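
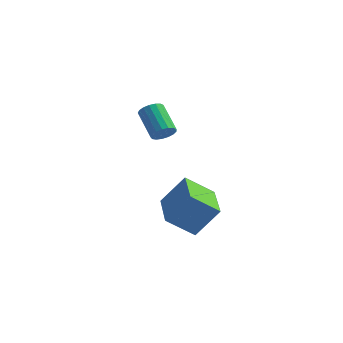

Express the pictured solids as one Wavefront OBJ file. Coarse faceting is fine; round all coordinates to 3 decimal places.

v 1.7 -2.223 -2.342
v 0.801 -2.768 -1.544
v 2.456 -1.79 -1.194
v 1.556 -2.335 -0.397
v 2.604 -3.745 -2.363
v 1.704 -4.29 -1.566
v 3.359 -3.312 -1.216
v 2.46 -3.857 -0.418
v -0.675 0.618 0.056
v -0.411 0.462 0.476
v -1.281 1.166 1.284
v -1.545 1.322 0.864
v -0.299 0.675 0.411
v -1.169 1.379 1.219
v -0.274 0.875 0.265
v -1.144 1.578 1.073
v -0.34 1.016 0.07
v -1.21 1.719 0.879
v -0.483 1.066 -0.127
v -1.353 1.769 0.681
v -0.67 1.013 -0.283
v -1.54 1.716 0.526
v -0.859 0.87 -0.361
v -1.728 1.573 0.448
v -1.005 0.669 -0.343
v -1.874 1.373 0.465
v -1.075 0.457 -0.234
v -1.945 1.16 0.574
v -1.054 0.281 -0.059
v -1.924 0.985 0.749
v -0.946 0.183 0.143
v -1.816 0.887 0.951
v -0.776 0.185 0.324
v -1.646 0.888 1.133
v -0.583 0.285 0.445
v -1.453 0.989 1.253
f 2 4 1
f 5 2 1
f 1 4 3
f 3 5 1
f 2 8 4
f 6 2 5
f 6 8 2
f 4 8 3
f 7 5 3
f 3 8 7
f 7 6 5
f 8 6 7
f 10 9 13
f 10 13 11
f 11 13 14
f 11 14 12
f 13 9 15
f 13 15 14
f 14 15 16
f 14 16 12
f 15 9 17
f 15 17 16
f 16 17 18
f 16 18 12
f 17 9 19
f 17 19 18
f 18 19 20
f 18 20 12
f 19 9 21
f 19 21 20
f 20 21 22
f 20 22 12
f 21 9 23
f 21 23 22
f 22 23 24
f 22 24 12
f 23 9 25
f 23 25 24
f 24 25 26
f 24 26 12
f 25 9 27
f 25 27 26
f 26 27 28
f 26 28 12
f 27 9 29
f 27 29 28
f 28 29 30
f 28 30 12
f 29 9 31
f 29 31 30
f 30 31 32
f 30 32 12
f 31 9 33
f 31 33 32
f 32 33 34
f 32 34 12
f 33 9 35
f 33 35 34
f 34 35 36
f 34 36 12
f 35 9 10
f 35 10 36
f 36 10 11
f 36 11 12



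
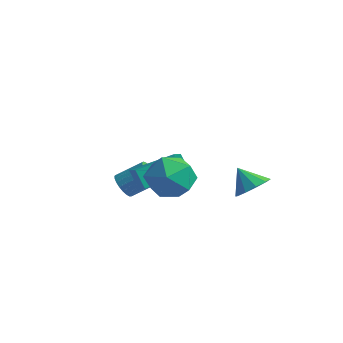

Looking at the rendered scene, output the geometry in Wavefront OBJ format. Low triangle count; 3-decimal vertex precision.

v -0.66 -1.675 -3.061
v -0.168 -2.052 -3.221
v 0.671 -1.283 -2.459
v 0.18 -0.905 -2.299
v -0.162 -1.868 -3.414
v 0.677 -1.099 -2.652
v -0.242 -1.651 -3.545
v 0.598 -0.882 -2.783
v -0.394 -1.438 -3.593
v 0.446 -0.669 -2.831
v -0.592 -1.266 -3.549
v 0.248 -0.496 -2.787
v -0.802 -1.164 -3.42
v 0.038 -0.395 -2.658
v -0.987 -1.151 -3.229
v -0.147 -0.382 -2.468
v -1.115 -1.228 -3.01
v -0.276 -0.459 -2.248
v -1.165 -1.383 -2.799
v -0.326 -0.613 -2.037
v -1.128 -1.588 -2.633
v -0.288 -0.818 -1.871
v -1.009 -1.808 -2.542
v -0.17 -1.038 -1.78
v -0.83 -2.005 -2.54
v 0.009 -1.235 -1.778
v -0.622 -2.145 -2.628
v 0.217 -1.375 -1.866
v -0.42 -2.203 -2.791
v 0.419 -1.434 -2.029
v -0.26 -2.171 -3.001
v 0.58 -1.401 -2.239
v 3.607 1.517 -3.057
v 4.137 1.033 -2.583
v 2.793 1.503 -2.163
v 4.243 1.543 -2.478
v 4.106 2.044 -2.594
v 3.779 2.343 -2.887
v 3.386 2.327 -3.245
v 3.078 2.002 -3.531
v 2.972 1.492 -3.636
v 3.109 0.991 -3.52
v 3.436 0.692 -3.227
v 3.829 0.708 -2.869
v 2.261 -3.315 0.067
v 3.102 -2.581 0.409
v 3.558 -4.419 -0.749
v 4.399 -3.685 -0.407
v 3.825 -4.325 0.383
v 3.024 -3.643 0.887
v 3.636 -3.357 -1.227
v 2.835 -2.675 -0.723
v 3.951 -2.607 -0.39
v 4.068 -3.205 0.605
v 2.592 -3.795 -0.945
v 2.709 -4.393 0.05
v 0.319 -2.423 -1.412
v 0.987 -2.829 -0.965
v 1.155 -0.597 -1.002
v 1.823 -1.002 -0.555
v 0.857 -2.478 -2.265
v 1.525 -2.883 -1.818
v 1.693 -0.651 -1.855
v 2.361 -1.057 -1.408
f 2 1 5
f 2 5 3
f 3 5 6
f 3 6 4
f 5 1 7
f 5 7 6
f 6 7 8
f 6 8 4
f 7 1 9
f 7 9 8
f 8 9 10
f 8 10 4
f 9 1 11
f 9 11 10
f 10 11 12
f 10 12 4
f 11 1 13
f 11 13 12
f 12 13 14
f 12 14 4
f 13 1 15
f 13 15 14
f 14 15 16
f 14 16 4
f 15 1 17
f 15 17 16
f 16 17 18
f 16 18 4
f 17 1 19
f 17 19 18
f 18 19 20
f 18 20 4
f 19 1 21
f 19 21 20
f 20 21 22
f 20 22 4
f 21 1 23
f 21 23 22
f 22 23 24
f 22 24 4
f 23 1 25
f 23 25 24
f 24 25 26
f 24 26 4
f 25 1 27
f 25 27 26
f 26 27 28
f 26 28 4
f 27 1 29
f 27 29 28
f 28 29 30
f 28 30 4
f 29 1 31
f 29 31 30
f 30 31 32
f 30 32 4
f 31 1 2
f 31 2 32
f 32 2 3
f 32 3 4
f 34 33 36
f 34 36 35
f 36 33 37
f 36 37 35
f 37 33 38
f 37 38 35
f 38 33 39
f 38 39 35
f 39 33 40
f 39 40 35
f 40 33 41
f 40 41 35
f 41 33 42
f 41 42 35
f 42 33 43
f 42 43 35
f 43 33 44
f 43 44 35
f 44 33 34
f 44 34 35
f 45 56 50
f 45 50 46
f 45 46 52
f 45 52 55
f 45 55 56
f 46 50 54
f 50 56 49
f 56 55 47
f 55 52 51
f 52 46 53
f 48 54 49
f 48 49 47
f 48 47 51
f 48 51 53
f 48 53 54
f 49 54 50
f 47 49 56
f 51 47 55
f 53 51 52
f 54 53 46
f 58 60 57
f 61 58 57
f 57 60 59
f 59 61 57
f 58 64 60
f 62 58 61
f 62 64 58
f 60 64 59
f 63 61 59
f 59 64 63
f 63 62 61
f 64 62 63



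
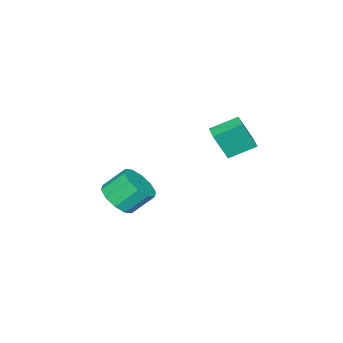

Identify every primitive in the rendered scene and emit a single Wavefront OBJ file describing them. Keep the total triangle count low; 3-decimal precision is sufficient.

v -4.067 0.95 2.577
v -3.575 0.463 4.052
v -5.023 1.888 3.206
v -4.531 1.401 4.681
v -3.429 1.599 2.579
v -2.937 1.112 4.054
v -4.385 2.537 3.208
v -3.893 2.05 4.683
v -2.963 -4.308 -2.099
v -2.402 -4.81 -1.338
v -3.116 -3.973 -0.26
v -3.677 -3.472 -1.021
v -2.06 -4.276 -1.526
v -2.774 -3.44 -0.448
v -2.063 -3.755 -1.932
v -2.776 -2.918 -0.855
v -2.409 -3.445 -2.403
v -3.123 -2.608 -1.325
v -2.967 -3.465 -2.757
v -3.681 -2.628 -1.679
v -3.524 -3.807 -2.86
v -4.238 -2.97 -1.782
v -3.866 -4.34 -2.672
v -4.58 -3.504 -1.594
v -3.864 -4.862 -2.265
v -4.577 -4.025 -1.188
v -3.517 -5.172 -1.795
v -4.231 -4.335 -0.717
v -2.959 -5.152 -1.441
v -3.673 -4.315 -0.363
f 2 4 1
f 5 2 1
f 1 4 3
f 3 5 1
f 2 8 4
f 6 2 5
f 6 8 2
f 4 8 3
f 7 5 3
f 3 8 7
f 7 6 5
f 8 6 7
f 10 9 13
f 10 13 11
f 11 13 14
f 11 14 12
f 13 9 15
f 13 15 14
f 14 15 16
f 14 16 12
f 15 9 17
f 15 17 16
f 16 17 18
f 16 18 12
f 17 9 19
f 17 19 18
f 18 19 20
f 18 20 12
f 19 9 21
f 19 21 20
f 20 21 22
f 20 22 12
f 21 9 23
f 21 23 22
f 22 23 24
f 22 24 12
f 23 9 25
f 23 25 24
f 24 25 26
f 24 26 12
f 25 9 27
f 25 27 26
f 26 27 28
f 26 28 12
f 27 9 29
f 27 29 28
f 28 29 30
f 28 30 12
f 29 9 10
f 29 10 30
f 30 10 11
f 30 11 12



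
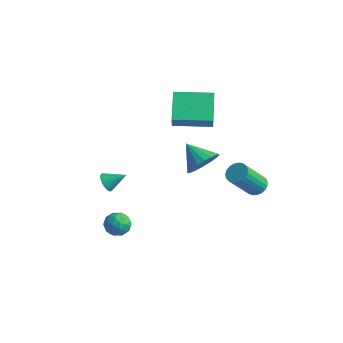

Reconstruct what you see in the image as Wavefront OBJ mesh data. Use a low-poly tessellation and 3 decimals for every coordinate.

v -3.848 -2.088 -2.264
v -3.412 -2.203 -2.69
v -3.052 -1.392 -1.636
v -3.524 -1.99 -2.783
v -3.692 -1.794 -2.787
v -3.887 -1.65 -2.701
v -4.075 -1.58 -2.539
v -4.224 -1.599 -2.329
v -4.308 -1.702 -2.108
v -4.312 -1.872 -1.914
v -4.237 -2.079 -1.781
v -4.094 -2.288 -1.731
v -3.908 -2.462 -1.773
v -3.712 -2.571 -1.9
v -3.54 -2.597 -2.091
v -3.421 -2.535 -2.311
v -3.376 -2.395 -2.523
v -2.112 -3.195 -3.206
v -1.421 -3.189 -2.849
v -1.719 -4.131 -3.951
v -1.028 -4.125 -3.594
v -1.66 -4.37 -3.213
v -1.903 -3.792 -2.752
v -1.237 -3.528 -4.048
v -1.48 -2.95 -3.587
v -0.88 -3.395 -3.369
v -1.141 -3.915 -2.854
v -1.999 -3.405 -3.946
v -2.26 -3.925 -3.431
v -1.801 -3.11 -2.962
v -1.339 -4.21 -3.838
v -1.711 -4.354 -3.614
v -1.304 -4.351 -3.404
v -2.084 -3.465 -2.905
v -1.678 -3.461 -2.695
v -1.818 -4.155 -2.909
v -1.462 -3.859 -4.105
v -1.056 -3.855 -3.895
v -1.836 -2.969 -3.396
v -1.429 -2.966 -3.186
v -1.322 -3.165 -3.891
v -1.077 -3.227 -3.058
v -0.846 -3.777 -3.496
v -0.969 -3.426 -3.763
v -1.111 -3.087 -3.492
v -1.23 -3.533 -2.755
v -0.999 -4.083 -3.193
v -1.371 -4.228 -2.969
v -1.513 -3.888 -2.698
v -0.912 -3.654 -3.061
v -2.141 -3.237 -3.607
v -1.91 -3.787 -4.045
v -1.627 -3.432 -4.102
v -1.769 -3.092 -3.831
v -2.294 -3.543 -3.304
v -2.063 -4.093 -3.742
v -2.029 -4.233 -3.308
v -2.171 -3.894 -3.037
v -2.228 -3.666 -3.739
v 2.201 -1.239 2.117
v 2.713 -0.817 2.852
v 0.919 -1.121 2.943
v 2.588 -0.472 2.609
v 2.387 -0.278 2.269
v 2.149 -0.275 1.898
v 1.921 -0.462 1.571
v 1.749 -0.804 1.352
v 1.666 -1.231 1.284
v 1.69 -1.66 1.382
v 1.814 -2.006 1.625
v 2.016 -2.199 1.966
v 2.254 -2.203 2.337
v 2.482 -2.015 2.664
v 2.654 -1.674 2.883
v 2.737 -1.246 2.95
v -2.559 1.659 0.869
v -2.269 1.324 1.698
v -3.674 3.015 1.806
v -3.384 2.681 2.635
v -0.876 3.059 0.845
v -0.586 2.725 1.674
v -1.991 4.416 1.782
v -1.701 4.081 2.611
v 1.98 3.337 -2.626
v 2.651 3.252 -2.555
v 2.311 1.977 -0.883
v 1.64 2.063 -0.954
v 2.603 3.478 -2.392
v 2.263 2.203 -0.72
v 2.447 3.68 -2.27
v 2.107 2.405 -0.598
v 2.211 3.823 -2.209
v 1.87 2.548 -0.537
v 1.935 3.881 -2.221
v 1.594 2.607 -0.549
v 1.666 3.846 -2.302
v 1.326 2.571 -0.63
v 1.452 3.723 -2.44
v 1.112 2.448 -0.768
v 1.329 3.533 -2.609
v 0.989 2.258 -0.937
v 1.319 3.309 -2.782
v 0.979 2.035 -1.11
v 1.423 3.09 -2.928
v 1.083 1.816 -1.256
v 1.624 2.914 -3.021
v 1.283 1.64 -1.349
v 1.886 2.811 -3.046
v 1.545 1.537 -1.374
v 2.164 2.799 -2.999
v 1.824 1.524 -1.327
v 2.411 2.88 -2.887
v 2.07 1.605 -1.215
v 2.583 3.04 -2.73
v 2.243 1.766 -1.058
f 2 1 4
f 2 4 3
f 4 1 5
f 4 5 3
f 5 1 6
f 5 6 3
f 6 1 7
f 6 7 3
f 7 1 8
f 7 8 3
f 8 1 9
f 8 9 3
f 9 1 10
f 9 10 3
f 10 1 11
f 10 11 3
f 11 1 12
f 11 12 3
f 12 1 13
f 12 13 3
f 13 1 14
f 13 14 3
f 14 1 15
f 14 15 3
f 15 1 16
f 15 16 3
f 16 1 17
f 16 17 3
f 17 1 2
f 17 2 3
f 18 55 34
f 55 29 58
f 34 58 23
f 55 58 34
f 18 34 30
f 34 23 35
f 30 35 19
f 34 35 30
f 18 30 39
f 30 19 40
f 39 40 25
f 30 40 39
f 18 39 51
f 39 25 54
f 51 54 28
f 39 54 51
f 18 51 55
f 51 28 59
f 55 59 29
f 51 59 55
f 19 35 46
f 35 23 49
f 46 49 27
f 35 49 46
f 23 58 36
f 58 29 57
f 36 57 22
f 58 57 36
f 29 59 56
f 59 28 52
f 56 52 20
f 59 52 56
f 28 54 53
f 54 25 41
f 53 41 24
f 54 41 53
f 25 40 45
f 40 19 42
f 45 42 26
f 40 42 45
f 21 47 33
f 47 27 48
f 33 48 22
f 47 48 33
f 21 33 31
f 33 22 32
f 31 32 20
f 33 32 31
f 21 31 38
f 31 20 37
f 38 37 24
f 31 37 38
f 21 38 43
f 38 24 44
f 43 44 26
f 38 44 43
f 21 43 47
f 43 26 50
f 47 50 27
f 43 50 47
f 22 48 36
f 48 27 49
f 36 49 23
f 48 49 36
f 20 32 56
f 32 22 57
f 56 57 29
f 32 57 56
f 24 37 53
f 37 20 52
f 53 52 28
f 37 52 53
f 26 44 45
f 44 24 41
f 45 41 25
f 44 41 45
f 27 50 46
f 50 26 42
f 46 42 19
f 50 42 46
f 61 60 63
f 61 63 62
f 63 60 64
f 63 64 62
f 64 60 65
f 64 65 62
f 65 60 66
f 65 66 62
f 66 60 67
f 66 67 62
f 67 60 68
f 67 68 62
f 68 60 69
f 68 69 62
f 69 60 70
f 69 70 62
f 70 60 71
f 70 71 62
f 71 60 72
f 71 72 62
f 72 60 73
f 72 73 62
f 73 60 74
f 73 74 62
f 74 60 75
f 74 75 62
f 75 60 61
f 75 61 62
f 77 79 76
f 80 77 76
f 76 79 78
f 78 80 76
f 77 83 79
f 81 77 80
f 81 83 77
f 79 83 78
f 82 80 78
f 78 83 82
f 82 81 80
f 83 81 82
f 85 84 88
f 85 88 86
f 86 88 89
f 86 89 87
f 88 84 90
f 88 90 89
f 89 90 91
f 89 91 87
f 90 84 92
f 90 92 91
f 91 92 93
f 91 93 87
f 92 84 94
f 92 94 93
f 93 94 95
f 93 95 87
f 94 84 96
f 94 96 95
f 95 96 97
f 95 97 87
f 96 84 98
f 96 98 97
f 97 98 99
f 97 99 87
f 98 84 100
f 98 100 99
f 99 100 101
f 99 101 87
f 100 84 102
f 100 102 101
f 101 102 103
f 101 103 87
f 102 84 104
f 102 104 103
f 103 104 105
f 103 105 87
f 104 84 106
f 104 106 105
f 105 106 107
f 105 107 87
f 106 84 108
f 106 108 107
f 107 108 109
f 107 109 87
f 108 84 110
f 108 110 109
f 109 110 111
f 109 111 87
f 110 84 112
f 110 112 111
f 111 112 113
f 111 113 87
f 112 84 114
f 112 114 113
f 113 114 115
f 113 115 87
f 114 84 85
f 114 85 115
f 115 85 86
f 115 86 87



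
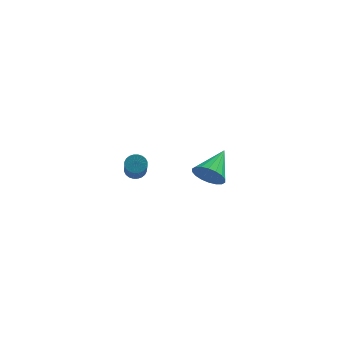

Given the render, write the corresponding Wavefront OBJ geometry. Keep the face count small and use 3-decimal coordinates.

v -0.192 -2.275 0.589
v 0.214 -2.018 0.789
v 0.437 -3.508 2.251
v 0.032 -3.765 2.051
v 0.06 -1.937 0.894
v 0.283 -3.428 2.357
v -0.132 -1.908 0.953
v 0.091 -3.399 2.415
v -0.333 -1.935 0.956
v -0.11 -3.426 2.419
v -0.513 -2.014 0.904
v -0.289 -3.504 2.366
v -0.643 -2.132 0.803
v -0.42 -3.622 2.266
v -0.705 -2.272 0.67
v -0.482 -3.762 2.132
v -0.689 -2.412 0.525
v -0.466 -3.903 1.987
v -0.597 -2.532 0.389
v -0.374 -4.022 1.851
v -0.443 -2.612 0.283
v -0.22 -4.103 1.746
v -0.251 -2.641 0.225
v -0.028 -4.132 1.687
v -0.05 -2.614 0.221
v 0.173 -4.105 1.684
v 0.129 -2.536 0.274
v 0.353 -4.026 1.736
v 0.26 -2.418 0.374
v 0.483 -3.908 1.837
v 0.322 -2.278 0.508
v 0.545 -3.768 1.97
v 0.306 -2.137 0.653
v 0.529 -3.628 2.115
v 2.77 2.093 -2.717
v 3.158 1.622 -2.068
v 3.39 3.667 -1.943
v 3.443 1.645 -2.343
v 3.594 1.757 -2.691
v 3.582 1.935 -3.045
v 3.41 2.144 -3.333
v 3.111 2.344 -3.5
v 2.744 2.493 -3.511
v 2.383 2.564 -3.365
v 2.098 2.541 -3.09
v 1.947 2.429 -2.742
v 1.958 2.251 -2.388
v 2.131 2.041 -2.1
v 2.43 1.842 -1.933
v 2.797 1.692 -1.922
f 2 1 5
f 2 5 3
f 3 5 6
f 3 6 4
f 5 1 7
f 5 7 6
f 6 7 8
f 6 8 4
f 7 1 9
f 7 9 8
f 8 9 10
f 8 10 4
f 9 1 11
f 9 11 10
f 10 11 12
f 10 12 4
f 11 1 13
f 11 13 12
f 12 13 14
f 12 14 4
f 13 1 15
f 13 15 14
f 14 15 16
f 14 16 4
f 15 1 17
f 15 17 16
f 16 17 18
f 16 18 4
f 17 1 19
f 17 19 18
f 18 19 20
f 18 20 4
f 19 1 21
f 19 21 20
f 20 21 22
f 20 22 4
f 21 1 23
f 21 23 22
f 22 23 24
f 22 24 4
f 23 1 25
f 23 25 24
f 24 25 26
f 24 26 4
f 25 1 27
f 25 27 26
f 26 27 28
f 26 28 4
f 27 1 29
f 27 29 28
f 28 29 30
f 28 30 4
f 29 1 31
f 29 31 30
f 30 31 32
f 30 32 4
f 31 1 33
f 31 33 32
f 32 33 34
f 32 34 4
f 33 1 2
f 33 2 34
f 34 2 3
f 34 3 4
f 36 35 38
f 36 38 37
f 38 35 39
f 38 39 37
f 39 35 40
f 39 40 37
f 40 35 41
f 40 41 37
f 41 35 42
f 41 42 37
f 42 35 43
f 42 43 37
f 43 35 44
f 43 44 37
f 44 35 45
f 44 45 37
f 45 35 46
f 45 46 37
f 46 35 47
f 46 47 37
f 47 35 48
f 47 48 37
f 48 35 49
f 48 49 37
f 49 35 50
f 49 50 37
f 50 35 36
f 50 36 37



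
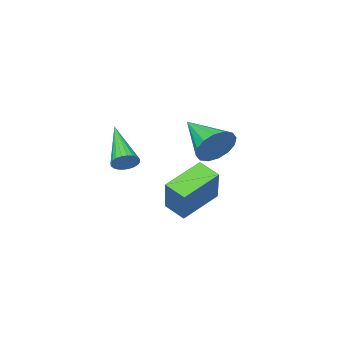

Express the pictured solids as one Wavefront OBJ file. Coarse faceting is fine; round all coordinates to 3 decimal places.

v 0.161 3.207 -2.445
v 0.369 2.418 -2.043
v -1.336 3.178 -1.728
v -1.128 2.388 -1.326
v 0.828 4.112 -1.014
v 1.036 3.322 -0.612
v -0.669 4.082 -0.297
v -0.461 3.293 0.105
v 2.026 2.407 0.364
v 2.501 2.33 0.532
v 1.374 0.853 1.496
v 2.433 2.457 0.668
v 2.302 2.578 0.758
v 2.13 2.672 0.788
v 1.941 2.726 0.754
v 1.766 2.731 0.66
v 1.63 2.688 0.521
v 1.554 2.601 0.359
v 1.55 2.485 0.197
v 1.619 2.357 0.061
v 1.75 2.237 -0.029
v 1.922 2.143 -0.059
v 2.111 2.089 -0.025
v 2.286 2.083 0.069
v 2.422 2.127 0.208
v 2.498 2.214 0.37
v -2.463 1.659 -0.014
v -1.951 1.375 -0.657
v -2.497 -0.099 0.734
v -1.668 1.507 -0.333
v -1.598 1.68 0.077
v -1.76 1.848 0.462
v -2.11 1.964 0.72
v -2.555 1.999 0.782
v -2.975 1.942 0.63
v -3.258 1.81 0.306
v -3.328 1.637 -0.104
v -3.166 1.47 -0.49
v -2.816 1.353 -0.748
v -2.371 1.319 -0.809
f 2 4 1
f 5 2 1
f 1 4 3
f 3 5 1
f 2 8 4
f 6 2 5
f 6 8 2
f 4 8 3
f 7 5 3
f 3 8 7
f 7 6 5
f 8 6 7
f 10 9 12
f 10 12 11
f 12 9 13
f 12 13 11
f 13 9 14
f 13 14 11
f 14 9 15
f 14 15 11
f 15 9 16
f 15 16 11
f 16 9 17
f 16 17 11
f 17 9 18
f 17 18 11
f 18 9 19
f 18 19 11
f 19 9 20
f 19 20 11
f 20 9 21
f 20 21 11
f 21 9 22
f 21 22 11
f 22 9 23
f 22 23 11
f 23 9 24
f 23 24 11
f 24 9 25
f 24 25 11
f 25 9 26
f 25 26 11
f 26 9 10
f 26 10 11
f 28 27 30
f 28 30 29
f 30 27 31
f 30 31 29
f 31 27 32
f 31 32 29
f 32 27 33
f 32 33 29
f 33 27 34
f 33 34 29
f 34 27 35
f 34 35 29
f 35 27 36
f 35 36 29
f 36 27 37
f 36 37 29
f 37 27 38
f 37 38 29
f 38 27 39
f 38 39 29
f 39 27 40
f 39 40 29
f 40 27 28
f 40 28 29



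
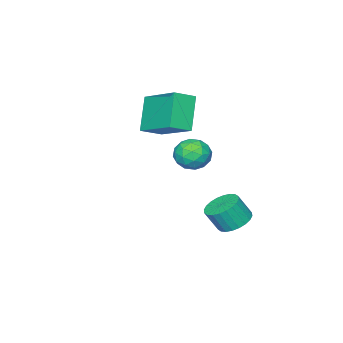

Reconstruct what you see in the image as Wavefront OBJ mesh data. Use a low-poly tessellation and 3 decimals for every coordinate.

v 0.23 -4.342 1.627
v 0.514 -2.433 2.596
v -0.668 -3.995 1.207
v -0.383 -2.086 2.175
v 1.123 -3.754 0.205
v 1.408 -1.845 1.173
v 0.226 -3.407 -0.216
v 0.51 -1.498 0.753
v 0.402 0.742 -3.602
v 0.981 0.368 -3.988
v 1.376 -0.016 -3.025
v 0.798 0.358 -2.638
v 1.112 0.641 -3.933
v 1.508 0.257 -2.97
v 1.136 0.93 -3.828
v 1.531 0.546 -2.864
v 1.047 1.19 -3.688
v 1.443 0.806 -2.724
v 0.861 1.382 -3.535
v 1.256 0.998 -2.571
v 0.604 1.476 -3.392
v 1 1.093 -2.429
v 0.317 1.459 -3.281
v 0.713 1.075 -2.318
v 0.043 1.332 -3.219
v 0.438 0.949 -2.256
v -0.176 1.116 -3.215
v 0.219 0.732 -2.252
v -0.308 0.843 -3.27
v 0.088 0.459 -2.307
v -0.331 0.554 -3.376
v 0.064 0.17 -2.412
v -0.243 0.294 -3.516
v 0.153 -0.09 -2.552
v -0.056 0.102 -3.669
v 0.339 -0.282 -2.705
v 0.2 0.007 -3.811
v 0.596 -0.376 -2.848
v 0.487 0.025 -3.922
v 0.883 -0.359 -2.959
v 0.762 0.151 -3.984
v 1.157 -0.232 -3.021
v 2.945 1.773 1.65
v 3.686 1.928 1.83
v 3.274 0.612 1.29
v 4.015 0.767 1.47
v 3.483 0.702 2.034
v 3.28 1.42 2.257
v 3.68 1.12 0.863
v 3.477 1.838 1.086
v 4.14 1.524 1.344
v 4.019 1.265 2.067
v 2.941 1.275 1.053
v 2.82 1.016 1.776
v 3.287 1.952 1.771
v 3.673 0.588 1.349
v 3.361 0.55 1.68
v 3.796 0.64 1.786
v 3.048 1.654 2.022
v 3.484 1.744 2.128
v 3.364 1.024 2.248
v 3.476 0.796 0.992
v 3.912 0.886 1.098
v 3.164 1.9 1.334
v 3.599 1.99 1.44
v 3.596 1.516 0.872
v 3.989 1.806 1.591
v 4.183 1.123 1.38
v 3.986 1.331 1.023
v 3.866 1.753 1.154
v 3.918 1.654 2.017
v 4.111 0.971 1.805
v 3.799 0.933 2.137
v 3.679 1.355 2.268
v 4.185 1.417 1.731
v 2.849 1.569 1.315
v 3.042 0.886 1.103
v 3.281 1.185 0.852
v 3.161 1.607 0.983
v 2.777 1.417 1.74
v 2.971 0.734 1.529
v 3.094 0.787 1.966
v 2.974 1.209 2.097
v 2.775 1.123 1.389
f 2 4 1
f 5 2 1
f 1 4 3
f 3 5 1
f 2 8 4
f 6 2 5
f 6 8 2
f 4 8 3
f 7 5 3
f 3 8 7
f 7 6 5
f 8 6 7
f 10 9 13
f 10 13 11
f 11 13 14
f 11 14 12
f 13 9 15
f 13 15 14
f 14 15 16
f 14 16 12
f 15 9 17
f 15 17 16
f 16 17 18
f 16 18 12
f 17 9 19
f 17 19 18
f 18 19 20
f 18 20 12
f 19 9 21
f 19 21 20
f 20 21 22
f 20 22 12
f 21 9 23
f 21 23 22
f 22 23 24
f 22 24 12
f 23 9 25
f 23 25 24
f 24 25 26
f 24 26 12
f 25 9 27
f 25 27 26
f 26 27 28
f 26 28 12
f 27 9 29
f 27 29 28
f 28 29 30
f 28 30 12
f 29 9 31
f 29 31 30
f 30 31 32
f 30 32 12
f 31 9 33
f 31 33 32
f 32 33 34
f 32 34 12
f 33 9 35
f 33 35 34
f 34 35 36
f 34 36 12
f 35 9 37
f 35 37 36
f 36 37 38
f 36 38 12
f 37 9 39
f 37 39 38
f 38 39 40
f 38 40 12
f 39 9 41
f 39 41 40
f 40 41 42
f 40 42 12
f 41 9 10
f 41 10 42
f 42 10 11
f 42 11 12
f 43 80 59
f 80 54 83
f 59 83 48
f 80 83 59
f 43 59 55
f 59 48 60
f 55 60 44
f 59 60 55
f 43 55 64
f 55 44 65
f 64 65 50
f 55 65 64
f 43 64 76
f 64 50 79
f 76 79 53
f 64 79 76
f 43 76 80
f 76 53 84
f 80 84 54
f 76 84 80
f 44 60 71
f 60 48 74
f 71 74 52
f 60 74 71
f 48 83 61
f 83 54 82
f 61 82 47
f 83 82 61
f 54 84 81
f 84 53 77
f 81 77 45
f 84 77 81
f 53 79 78
f 79 50 66
f 78 66 49
f 79 66 78
f 50 65 70
f 65 44 67
f 70 67 51
f 65 67 70
f 46 72 58
f 72 52 73
f 58 73 47
f 72 73 58
f 46 58 56
f 58 47 57
f 56 57 45
f 58 57 56
f 46 56 63
f 56 45 62
f 63 62 49
f 56 62 63
f 46 63 68
f 63 49 69
f 68 69 51
f 63 69 68
f 46 68 72
f 68 51 75
f 72 75 52
f 68 75 72
f 47 73 61
f 73 52 74
f 61 74 48
f 73 74 61
f 45 57 81
f 57 47 82
f 81 82 54
f 57 82 81
f 49 62 78
f 62 45 77
f 78 77 53
f 62 77 78
f 51 69 70
f 69 49 66
f 70 66 50
f 69 66 70
f 52 75 71
f 75 51 67
f 71 67 44
f 75 67 71



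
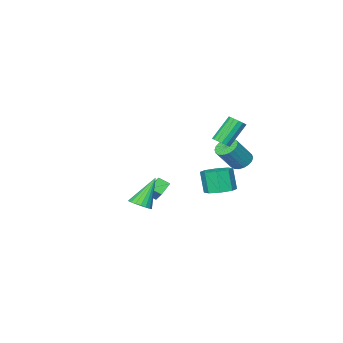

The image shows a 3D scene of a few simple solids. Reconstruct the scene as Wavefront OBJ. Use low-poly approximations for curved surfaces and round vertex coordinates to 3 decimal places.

v -3.578 1.516 -3.014
v -2.572 1.641 -2.904
v -2.675 1.108 -1.356
v -3.682 0.984 -1.466
v -2.975 2.281 -2.711
v -3.078 1.748 -1.163
v -3.731 2.473 -2.695
v -3.835 1.94 -1.147
v -4.398 2.105 -2.866
v -4.502 1.572 -1.318
v -4.585 1.392 -3.124
v -4.688 0.859 -1.576
v -4.182 0.752 -3.317
v -4.285 0.219 -1.769
v -3.425 0.56 -3.333
v -3.529 0.027 -1.785
v -2.758 0.928 -3.162
v -2.862 0.395 -1.614
v 4.304 4.032 -0.933
v 4.879 3.704 -0.58
v 3.136 3.948 0.893
v 4.936 4.029 -0.529
v 4.868 4.355 -0.558
v 4.688 4.616 -0.661
v 4.432 4.762 -0.818
v 4.151 4.763 -0.998
v 3.9 4.62 -1.165
v 3.73 4.36 -1.286
v 3.673 4.035 -1.337
v 3.741 3.709 -1.309
v 3.921 3.448 -1.205
v 4.177 3.302 -1.048
v 4.458 3.301 -0.868
v 4.709 3.444 -0.701
v -2.59 2.76 1.81
v -2.137 2.992 2.146
v -3.337 3.073 3.706
v -3.79 2.84 3.37
v -2.283 3.243 2.021
v -3.483 3.323 3.581
v -2.511 3.364 1.839
v -3.711 3.445 3.4
v -2.76 3.323 1.65
v -3.96 3.404 3.21
v -2.964 3.131 1.503
v -4.164 3.212 3.063
v -3.067 2.84 1.439
v -4.267 2.921 2.999
v -3.043 2.527 1.474
v -4.243 2.608 3.034
v -2.897 2.277 1.599
v -4.097 2.357 3.159
v -2.669 2.155 1.78
v -3.869 2.236 3.341
v -2.42 2.196 1.97
v -3.62 2.277 3.53
v -2.216 2.388 2.117
v -3.416 2.469 3.677
v -2.113 2.679 2.181
v -3.313 2.76 3.741
v -1.097 -0.88 -3.068
v -0.874 -0.01 -2.214
v -0.213 -0.564 -3.621
v 0.01 0.307 -2.767
v -0.63 -1.427 -2.633
v -0.407 -0.556 -1.779
v 0.254 -1.11 -3.186
v 0.477 -0.24 -2.332
v -4.429 2.482 -0.33
v -3.838 2.22 -0.802
v -2.701 2.117 0.678
v -3.291 2.378 1.15
v -3.795 2.574 -0.81
v -2.658 2.47 0.67
v -3.878 2.909 -0.723
v -2.741 2.805 0.757
v -4.07 3.159 -0.559
v -2.932 3.056 0.922
v -4.333 3.276 -0.349
v -3.195 3.172 1.132
v -4.615 3.235 -0.135
v -3.477 3.131 1.346
v -4.86 3.045 0.04
v -3.722 2.941 1.521
v -5.019 2.743 0.142
v -3.882 2.64 1.622
v -5.062 2.39 0.15
v -3.925 2.286 1.63
v -4.979 2.055 0.063
v -3.842 1.951 1.543
v -4.788 1.804 -0.102
v -3.65 1.701 1.379
v -4.525 1.688 -0.312
v -3.387 1.584 1.169
v -4.243 1.729 -0.526
v -3.105 1.625 0.955
v -3.998 1.919 -0.701
v -2.86 1.815 0.78
f 2 1 5
f 2 5 3
f 3 5 6
f 3 6 4
f 5 1 7
f 5 7 6
f 6 7 8
f 6 8 4
f 7 1 9
f 7 9 8
f 8 9 10
f 8 10 4
f 9 1 11
f 9 11 10
f 10 11 12
f 10 12 4
f 11 1 13
f 11 13 12
f 12 13 14
f 12 14 4
f 13 1 15
f 13 15 14
f 14 15 16
f 14 16 4
f 15 1 17
f 15 17 16
f 16 17 18
f 16 18 4
f 17 1 2
f 17 2 18
f 18 2 3
f 18 3 4
f 20 19 22
f 20 22 21
f 22 19 23
f 22 23 21
f 23 19 24
f 23 24 21
f 24 19 25
f 24 25 21
f 25 19 26
f 25 26 21
f 26 19 27
f 26 27 21
f 27 19 28
f 27 28 21
f 28 19 29
f 28 29 21
f 29 19 30
f 29 30 21
f 30 19 31
f 30 31 21
f 31 19 32
f 31 32 21
f 32 19 33
f 32 33 21
f 33 19 34
f 33 34 21
f 34 19 20
f 34 20 21
f 36 35 39
f 36 39 37
f 37 39 40
f 37 40 38
f 39 35 41
f 39 41 40
f 40 41 42
f 40 42 38
f 41 35 43
f 41 43 42
f 42 43 44
f 42 44 38
f 43 35 45
f 43 45 44
f 44 45 46
f 44 46 38
f 45 35 47
f 45 47 46
f 46 47 48
f 46 48 38
f 47 35 49
f 47 49 48
f 48 49 50
f 48 50 38
f 49 35 51
f 49 51 50
f 50 51 52
f 50 52 38
f 51 35 53
f 51 53 52
f 52 53 54
f 52 54 38
f 53 35 55
f 53 55 54
f 54 55 56
f 54 56 38
f 55 35 57
f 55 57 56
f 56 57 58
f 56 58 38
f 57 35 59
f 57 59 58
f 58 59 60
f 58 60 38
f 59 35 36
f 59 36 60
f 60 36 37
f 60 37 38
f 62 64 61
f 65 62 61
f 61 64 63
f 63 65 61
f 62 68 64
f 66 62 65
f 66 68 62
f 64 68 63
f 67 65 63
f 63 68 67
f 67 66 65
f 68 66 67
f 70 69 73
f 70 73 71
f 71 73 74
f 71 74 72
f 73 69 75
f 73 75 74
f 74 75 76
f 74 76 72
f 75 69 77
f 75 77 76
f 76 77 78
f 76 78 72
f 77 69 79
f 77 79 78
f 78 79 80
f 78 80 72
f 79 69 81
f 79 81 80
f 80 81 82
f 80 82 72
f 81 69 83
f 81 83 82
f 82 83 84
f 82 84 72
f 83 69 85
f 83 85 84
f 84 85 86
f 84 86 72
f 85 69 87
f 85 87 86
f 86 87 88
f 86 88 72
f 87 69 89
f 87 89 88
f 88 89 90
f 88 90 72
f 89 69 91
f 89 91 90
f 90 91 92
f 90 92 72
f 91 69 93
f 91 93 92
f 92 93 94
f 92 94 72
f 93 69 95
f 93 95 94
f 94 95 96
f 94 96 72
f 95 69 97
f 95 97 96
f 96 97 98
f 96 98 72
f 97 69 70
f 97 70 98
f 98 70 71
f 98 71 72



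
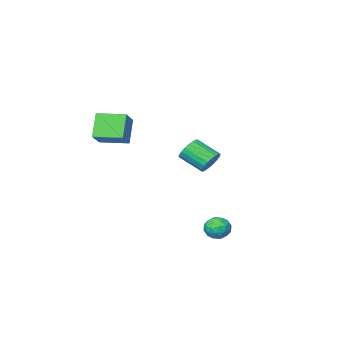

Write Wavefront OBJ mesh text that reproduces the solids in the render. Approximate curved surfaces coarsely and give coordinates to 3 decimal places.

v -4.138 -2.39 -1.043
v -3.526 -1.809 -0.678
v -2.749 -3.209 0.248
v -3.362 -3.79 -0.117
v -3.809 -1.796 -0.422
v -3.033 -3.197 0.504
v -4.15 -1.887 -0.273
v -3.373 -3.287 0.653
v -4.489 -2.064 -0.257
v -3.712 -3.465 0.669
v -4.767 -2.298 -0.377
v -3.99 -3.698 0.549
v -4.936 -2.547 -0.613
v -4.159 -3.948 0.314
v -4.967 -2.77 -0.922
v -4.191 -4.17 0.004
v -4.856 -2.926 -1.253
v -4.079 -4.327 -0.327
v -4.62 -2.99 -1.547
v -3.843 -4.391 -0.621
v -4.301 -2.95 -1.754
v -3.524 -4.351 -0.828
v -3.953 -2.813 -1.839
v -3.177 -4.214 -0.913
v -3.638 -2.603 -1.785
v -2.862 -4.004 -0.859
v -3.41 -2.356 -1.603
v -2.633 -3.757 -0.677
v -3.307 -2.115 -1.325
v -2.53 -3.515 -0.399
v -3.348 -1.921 -0.997
v -2.571 -3.322 -0.071
v -1.154 3.998 -3.068
v -0.594 4.663 -3.141
v -0.366 3.237 -3.959
v 0.194 3.902 -4.032
v 0.135 3.462 -3.281
v -0.352 3.932 -2.73
v -0.608 3.968 -4.37
v -1.095 4.438 -3.819
v -0.257 4.645 -3.946
v 0.203 4.332 -3.273
v -1.163 3.568 -3.827
v -0.703 3.255 -3.154
v -0.943 4.397 -3.026
v -0.017 3.503 -4.074
v -0.052 3.244 -3.632
v 0.278 3.635 -3.675
v -0.801 3.968 -2.785
v -0.471 4.359 -2.828
v -0.043 3.653 -2.91
v -0.489 3.541 -4.272
v -0.159 3.932 -4.315
v -1.238 4.265 -3.425
v -0.908 4.656 -3.468
v -0.917 4.247 -4.19
v -0.416 4.777 -3.542
v 0.047 4.33 -4.066
v -0.424 4.369 -4.264
v -0.71 4.645 -3.941
v -0.145 4.594 -3.147
v 0.317 4.146 -3.671
v 0.283 3.887 -3.229
v -0.003 4.164 -2.905
v 0.053 4.583 -3.62
v -1.277 3.754 -3.429
v -0.815 3.306 -3.953
v -0.957 3.736 -4.195
v -1.243 4.013 -3.871
v -1.007 3.57 -3.034
v -0.544 3.123 -3.558
v -0.25 3.255 -3.159
v -0.536 3.531 -2.836
v -1.013 3.317 -3.48
v 3.328 -2.718 3.94
v 4.303 -1.809 4.843
v 2.034 -1.398 4.007
v 3.009 -0.488 4.91
v 4.031 -1.952 2.41
v 5.006 -1.042 3.313
v 2.737 -0.631 2.477
v 3.712 0.278 3.38
f 2 1 5
f 2 5 3
f 3 5 6
f 3 6 4
f 5 1 7
f 5 7 6
f 6 7 8
f 6 8 4
f 7 1 9
f 7 9 8
f 8 9 10
f 8 10 4
f 9 1 11
f 9 11 10
f 10 11 12
f 10 12 4
f 11 1 13
f 11 13 12
f 12 13 14
f 12 14 4
f 13 1 15
f 13 15 14
f 14 15 16
f 14 16 4
f 15 1 17
f 15 17 16
f 16 17 18
f 16 18 4
f 17 1 19
f 17 19 18
f 18 19 20
f 18 20 4
f 19 1 21
f 19 21 20
f 20 21 22
f 20 22 4
f 21 1 23
f 21 23 22
f 22 23 24
f 22 24 4
f 23 1 25
f 23 25 24
f 24 25 26
f 24 26 4
f 25 1 27
f 25 27 26
f 26 27 28
f 26 28 4
f 27 1 29
f 27 29 28
f 28 29 30
f 28 30 4
f 29 1 31
f 29 31 30
f 30 31 32
f 30 32 4
f 31 1 2
f 31 2 32
f 32 2 3
f 32 3 4
f 33 70 49
f 70 44 73
f 49 73 38
f 70 73 49
f 33 49 45
f 49 38 50
f 45 50 34
f 49 50 45
f 33 45 54
f 45 34 55
f 54 55 40
f 45 55 54
f 33 54 66
f 54 40 69
f 66 69 43
f 54 69 66
f 33 66 70
f 66 43 74
f 70 74 44
f 66 74 70
f 34 50 61
f 50 38 64
f 61 64 42
f 50 64 61
f 38 73 51
f 73 44 72
f 51 72 37
f 73 72 51
f 44 74 71
f 74 43 67
f 71 67 35
f 74 67 71
f 43 69 68
f 69 40 56
f 68 56 39
f 69 56 68
f 40 55 60
f 55 34 57
f 60 57 41
f 55 57 60
f 36 62 48
f 62 42 63
f 48 63 37
f 62 63 48
f 36 48 46
f 48 37 47
f 46 47 35
f 48 47 46
f 36 46 53
f 46 35 52
f 53 52 39
f 46 52 53
f 36 53 58
f 53 39 59
f 58 59 41
f 53 59 58
f 36 58 62
f 58 41 65
f 62 65 42
f 58 65 62
f 37 63 51
f 63 42 64
f 51 64 38
f 63 64 51
f 35 47 71
f 47 37 72
f 71 72 44
f 47 72 71
f 39 52 68
f 52 35 67
f 68 67 43
f 52 67 68
f 41 59 60
f 59 39 56
f 60 56 40
f 59 56 60
f 42 65 61
f 65 41 57
f 61 57 34
f 65 57 61
f 76 78 75
f 79 76 75
f 75 78 77
f 77 79 75
f 76 82 78
f 80 76 79
f 80 82 76
f 78 82 77
f 81 79 77
f 77 82 81
f 81 80 79
f 82 80 81



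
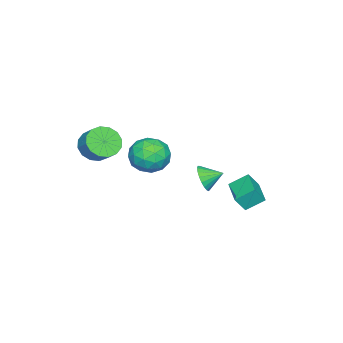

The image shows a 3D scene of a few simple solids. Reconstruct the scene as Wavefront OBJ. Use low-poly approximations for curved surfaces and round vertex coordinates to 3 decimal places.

v 2.206 -2.895 3.261
v 3.015 -3.488 3.375
v 3.463 -2.739 4.092
v 2.654 -2.145 3.979
v 3.132 -3.175 2.974
v 3.581 -2.425 3.691
v 3.002 -2.786 2.65
v 3.451 -2.037 3.367
v 2.658 -2.426 2.489
v 3.107 -1.677 3.206
v 2.193 -2.192 2.536
v 2.641 -1.443 3.253
v 1.731 -2.146 2.777
v 2.18 -1.397 3.494
v 1.397 -2.301 3.148
v 1.845 -1.552 3.865
v 1.279 -2.615 3.549
v 1.728 -1.865 4.266
v 1.409 -3.003 3.873
v 1.858 -2.254 4.59
v 1.753 -3.363 4.034
v 2.202 -2.614 4.751
v 2.219 -3.597 3.987
v 2.667 -2.848 4.704
v 2.68 -3.643 3.746
v 3.129 -2.894 4.463
v 0.143 2.254 1.059
v 0.458 2.694 0.391
v -0.263 3.186 1.481
v 0.132 2.605 0.274
v -0.193 2.456 0.293
v -0.459 2.271 0.444
v -0.621 2.084 0.702
v -0.651 1.926 1.022
v -0.544 1.825 1.347
v -0.319 1.798 1.623
v -0.013 1.85 1.802
v 0.319 1.972 1.852
v 0.621 2.143 1.765
v 0.84 2.333 1.555
v 0.939 2.509 1.26
v 0.9 2.642 0.931
v 0.729 2.707 0.623
v -1.426 -0.396 1.449
v -0.253 -0.709 1.251
v -1.987 -2.271 1.089
v -0.814 -2.584 0.891
v -1.188 -2.286 2.025
v -0.841 -1.127 2.247
v -1.399 -1.853 0.093
v -1.052 -0.694 0.315
v -0.236 -1.61 0.413
v -0.106 -1.877 1.606
v -2.134 -1.103 0.734
v -2.004 -1.37 1.927
v -0.79 -0.388 1.381
v -1.45 -2.592 0.959
v -1.67 -2.417 1.625
v -0.98 -2.601 1.508
v -1.136 -0.633 1.967
v -0.446 -0.818 1.85
v -0.996 -1.745 2.305
v -1.794 -2.162 0.49
v -1.104 -2.347 0.373
v -1.26 -0.379 0.832
v -0.57 -0.563 0.715
v -1.244 -1.235 0.035
v -0.091 -1.101 0.772
v -0.421 -2.204 0.561
v -0.765 -1.774 0.092
v -0.561 -1.092 0.223
v -0.014 -1.259 1.474
v -0.344 -2.361 1.262
v -0.564 -2.186 1.929
v -0.36 -1.504 2.059
v -0.004 -1.788 0.981
v -1.896 -0.619 1.078
v -2.226 -1.721 0.866
v -1.88 -1.476 0.281
v -1.676 -0.794 0.411
v -1.819 -0.776 1.779
v -2.149 -1.879 1.568
v -1.679 -1.888 2.117
v -1.475 -1.206 2.248
v -2.236 -1.192 1.359
v -4.625 2.159 -2.817
v -5.189 3.074 -2.104
v -3.196 3.173 -2.987
v -3.761 4.088 -2.274
v -4.199 1.712 -1.906
v -4.764 2.627 -1.193
v -2.771 2.726 -2.076
v -3.335 3.641 -1.363
f 2 1 5
f 2 5 3
f 3 5 6
f 3 6 4
f 5 1 7
f 5 7 6
f 6 7 8
f 6 8 4
f 7 1 9
f 7 9 8
f 8 9 10
f 8 10 4
f 9 1 11
f 9 11 10
f 10 11 12
f 10 12 4
f 11 1 13
f 11 13 12
f 12 13 14
f 12 14 4
f 13 1 15
f 13 15 14
f 14 15 16
f 14 16 4
f 15 1 17
f 15 17 16
f 16 17 18
f 16 18 4
f 17 1 19
f 17 19 18
f 18 19 20
f 18 20 4
f 19 1 21
f 19 21 20
f 20 21 22
f 20 22 4
f 21 1 23
f 21 23 22
f 22 23 24
f 22 24 4
f 23 1 25
f 23 25 24
f 24 25 26
f 24 26 4
f 25 1 2
f 25 2 26
f 26 2 3
f 26 3 4
f 28 27 30
f 28 30 29
f 30 27 31
f 30 31 29
f 31 27 32
f 31 32 29
f 32 27 33
f 32 33 29
f 33 27 34
f 33 34 29
f 34 27 35
f 34 35 29
f 35 27 36
f 35 36 29
f 36 27 37
f 36 37 29
f 37 27 38
f 37 38 29
f 38 27 39
f 38 39 29
f 39 27 40
f 39 40 29
f 40 27 41
f 40 41 29
f 41 27 42
f 41 42 29
f 42 27 43
f 42 43 29
f 43 27 28
f 43 28 29
f 44 81 60
f 81 55 84
f 60 84 49
f 81 84 60
f 44 60 56
f 60 49 61
f 56 61 45
f 60 61 56
f 44 56 65
f 56 45 66
f 65 66 51
f 56 66 65
f 44 65 77
f 65 51 80
f 77 80 54
f 65 80 77
f 44 77 81
f 77 54 85
f 81 85 55
f 77 85 81
f 45 61 72
f 61 49 75
f 72 75 53
f 61 75 72
f 49 84 62
f 84 55 83
f 62 83 48
f 84 83 62
f 55 85 82
f 85 54 78
f 82 78 46
f 85 78 82
f 54 80 79
f 80 51 67
f 79 67 50
f 80 67 79
f 51 66 71
f 66 45 68
f 71 68 52
f 66 68 71
f 47 73 59
f 73 53 74
f 59 74 48
f 73 74 59
f 47 59 57
f 59 48 58
f 57 58 46
f 59 58 57
f 47 57 64
f 57 46 63
f 64 63 50
f 57 63 64
f 47 64 69
f 64 50 70
f 69 70 52
f 64 70 69
f 47 69 73
f 69 52 76
f 73 76 53
f 69 76 73
f 48 74 62
f 74 53 75
f 62 75 49
f 74 75 62
f 46 58 82
f 58 48 83
f 82 83 55
f 58 83 82
f 50 63 79
f 63 46 78
f 79 78 54
f 63 78 79
f 52 70 71
f 70 50 67
f 71 67 51
f 70 67 71
f 53 76 72
f 76 52 68
f 72 68 45
f 76 68 72
f 87 89 86
f 90 87 86
f 86 89 88
f 88 90 86
f 87 93 89
f 91 87 90
f 91 93 87
f 89 93 88
f 92 90 88
f 88 93 92
f 92 91 90
f 93 91 92



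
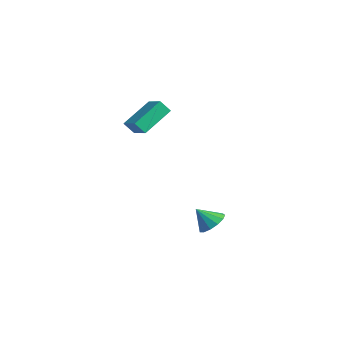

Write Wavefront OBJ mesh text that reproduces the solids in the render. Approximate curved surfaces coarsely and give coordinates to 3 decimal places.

v -0.888 -4.403 3.142
v -1.259 -2.625 4.215
v -2.081 -4.374 2.681
v -2.453 -2.596 3.754
v -0.607 -3.924 2.446
v -0.979 -2.146 3.519
v -1.801 -3.895 1.985
v -2.172 -2.117 3.058
v 1.64 -1.222 -3.998
v 2.452 -1.402 -3.68
v 1.1 -1.898 -3.002
v 2.309 -0.972 -3.466
v 1.953 -0.621 -3.421
v 1.499 -0.461 -3.559
v 1.089 -0.542 -3.836
v 0.854 -0.839 -4.165
v 0.869 -1.258 -4.441
v 1.129 -1.665 -4.576
v 1.551 -1.931 -4.528
v 2.001 -1.972 -4.312
v 2.337 -1.775 -3.996
f 2 4 1
f 5 2 1
f 1 4 3
f 3 5 1
f 2 8 4
f 6 2 5
f 6 8 2
f 4 8 3
f 7 5 3
f 3 8 7
f 7 6 5
f 8 6 7
f 10 9 12
f 10 12 11
f 12 9 13
f 12 13 11
f 13 9 14
f 13 14 11
f 14 9 15
f 14 15 11
f 15 9 16
f 15 16 11
f 16 9 17
f 16 17 11
f 17 9 18
f 17 18 11
f 18 9 19
f 18 19 11
f 19 9 20
f 19 20 11
f 20 9 21
f 20 21 11
f 21 9 10
f 21 10 11



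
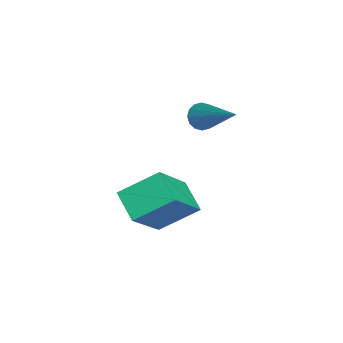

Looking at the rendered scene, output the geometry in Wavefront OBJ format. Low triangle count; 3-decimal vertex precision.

v -0.626 -2.731 0.904
v -1.547 -3.08 1.393
v -0.691 -1.505 1.656
v -1.612 -1.854 2.146
v 0.492 -3.586 2.394
v -0.429 -3.935 2.884
v 0.427 -2.36 3.147
v -0.494 -2.709 3.636
v -4.061 -1.081 3.167
v -3.853 -0.875 2.75
v -2.639 -0.239 4.293
v -4.027 -0.695 2.835
v -4.21 -0.62 3.01
v -4.353 -0.668 3.226
v -4.418 -0.827 3.427
v -4.387 -1.054 3.558
v -4.269 -1.288 3.584
v -4.095 -1.467 3.498
v -3.911 -1.543 3.324
v -3.768 -1.495 3.107
v -3.704 -1.336 2.907
v -3.734 -1.109 2.776
f 2 4 1
f 5 2 1
f 1 4 3
f 3 5 1
f 2 8 4
f 6 2 5
f 6 8 2
f 4 8 3
f 7 5 3
f 3 8 7
f 7 6 5
f 8 6 7
f 10 9 12
f 10 12 11
f 12 9 13
f 12 13 11
f 13 9 14
f 13 14 11
f 14 9 15
f 14 15 11
f 15 9 16
f 15 16 11
f 16 9 17
f 16 17 11
f 17 9 18
f 17 18 11
f 18 9 19
f 18 19 11
f 19 9 20
f 19 20 11
f 20 9 21
f 20 21 11
f 21 9 22
f 21 22 11
f 22 9 10
f 22 10 11



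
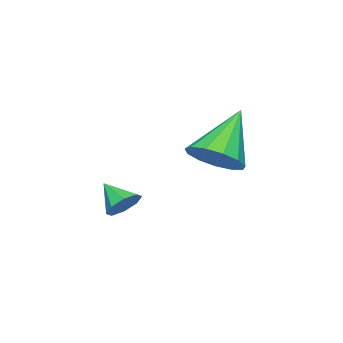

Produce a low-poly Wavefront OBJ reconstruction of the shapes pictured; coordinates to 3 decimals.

v 0.721 -0.143 -2.686
v 1.385 -0.165 -2.539
v 0.539 -1.057 -1.994
v 1.118 0.138 -2.21
v 0.618 0.275 -2.16
v 0.179 0.168 -2.417
v 0.057 -0.122 -2.832
v 0.324 -0.424 -3.161
v 0.824 -0.562 -3.212
v 1.263 -0.454 -2.954
v 0.681 3.169 -0.002
v 1.246 3.805 0.504
v -0.781 3.191 1.602
v 0.905 4.114 0.19
v 0.493 4.124 -0.186
v 0.14 3.83 -0.503
v -0.041 3.326 -0.661
v 0.007 2.773 -0.61
v 0.269 2.346 -0.366
v 0.662 2.179 -0.006
v 1.06 2.328 0.355
v 1.338 2.743 0.603
v 1.408 3.294 0.659
f 2 1 4
f 2 4 3
f 4 1 5
f 4 5 3
f 5 1 6
f 5 6 3
f 6 1 7
f 6 7 3
f 7 1 8
f 7 8 3
f 8 1 9
f 8 9 3
f 9 1 10
f 9 10 3
f 10 1 2
f 10 2 3
f 12 11 14
f 12 14 13
f 14 11 15
f 14 15 13
f 15 11 16
f 15 16 13
f 16 11 17
f 16 17 13
f 17 11 18
f 17 18 13
f 18 11 19
f 18 19 13
f 19 11 20
f 19 20 13
f 20 11 21
f 20 21 13
f 21 11 22
f 21 22 13
f 22 11 23
f 22 23 13
f 23 11 12
f 23 12 13



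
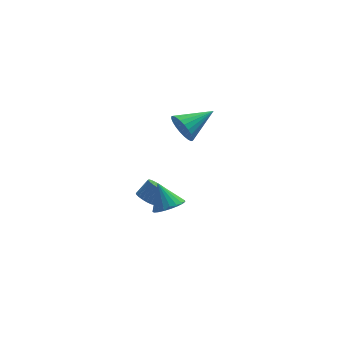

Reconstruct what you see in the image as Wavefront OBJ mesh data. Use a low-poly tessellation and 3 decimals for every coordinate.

v -1.217 -0.043 -1.81
v -0.351 -0.118 -1.426
v -1.743 0.743 -0.47
v -0.326 0.226 -1.618
v -0.455 0.524 -1.843
v -0.716 0.724 -2.063
v -1.063 0.791 -2.239
v -1.437 0.714 -2.34
v -1.773 0.506 -2.35
v -2.013 0.204 -2.267
v -2.115 -0.142 -2.104
v -2.062 -0.47 -1.891
v -1.863 -0.724 -1.664
v -1.552 -0.861 -1.462
v -1.183 -0.856 -1.32
v -0.82 -0.71 -1.263
v -0.526 -0.45 -1.301
v -2.174 3.735 -4.233
v -1.792 4.017 -4.678
v -1.065 4.368 -3.831
v -1.446 4.085 -3.387
v -1.977 4.228 -4.607
v -1.249 4.579 -3.761
v -2.2 4.342 -4.463
v -1.472 4.693 -3.616
v -2.418 4.336 -4.273
v -1.69 4.687 -3.426
v -2.587 4.21 -4.075
v -1.86 4.561 -3.228
v -2.675 3.99 -3.908
v -1.948 4.341 -3.062
v -2.664 3.72 -3.806
v -1.936 4.071 -2.96
v -2.555 3.452 -3.789
v -1.828 3.803 -2.942
v -2.371 3.241 -3.859
v -1.643 3.592 -3.013
v -2.148 3.127 -4.004
v -1.42 3.478 -3.157
v -1.93 3.133 -4.194
v -1.202 3.484 -3.347
v -1.76 3.259 -4.392
v -1.033 3.61 -3.545
v -1.672 3.479 -4.558
v -0.945 3.83 -3.712
v -1.684 3.749 -4.66
v -0.956 4.1 -3.814
v -0.374 1.326 3.501
v 0.074 0.978 2.703
v 1.414 2.214 4.119
v -0.051 1.317 2.577
v -0.225 1.657 2.591
v -0.421 1.947 2.745
v -0.611 2.142 3.013
v -0.765 2.213 3.356
v -0.859 2.149 3.721
v -0.879 1.96 4.053
v -0.823 1.674 4.3
v -0.698 1.335 4.426
v -0.524 0.995 4.412
v -0.327 0.705 4.258
v -0.137 0.51 3.99
v 0.016 0.439 3.647
v 0.11 0.503 3.282
v 0.131 0.692 2.95
f 2 1 4
f 2 4 3
f 4 1 5
f 4 5 3
f 5 1 6
f 5 6 3
f 6 1 7
f 6 7 3
f 7 1 8
f 7 8 3
f 8 1 9
f 8 9 3
f 9 1 10
f 9 10 3
f 10 1 11
f 10 11 3
f 11 1 12
f 11 12 3
f 12 1 13
f 12 13 3
f 13 1 14
f 13 14 3
f 14 1 15
f 14 15 3
f 15 1 16
f 15 16 3
f 16 1 17
f 16 17 3
f 17 1 2
f 17 2 3
f 19 18 22
f 19 22 20
f 20 22 23
f 20 23 21
f 22 18 24
f 22 24 23
f 23 24 25
f 23 25 21
f 24 18 26
f 24 26 25
f 25 26 27
f 25 27 21
f 26 18 28
f 26 28 27
f 27 28 29
f 27 29 21
f 28 18 30
f 28 30 29
f 29 30 31
f 29 31 21
f 30 18 32
f 30 32 31
f 31 32 33
f 31 33 21
f 32 18 34
f 32 34 33
f 33 34 35
f 33 35 21
f 34 18 36
f 34 36 35
f 35 36 37
f 35 37 21
f 36 18 38
f 36 38 37
f 37 38 39
f 37 39 21
f 38 18 40
f 38 40 39
f 39 40 41
f 39 41 21
f 40 18 42
f 40 42 41
f 41 42 43
f 41 43 21
f 42 18 44
f 42 44 43
f 43 44 45
f 43 45 21
f 44 18 46
f 44 46 45
f 45 46 47
f 45 47 21
f 46 18 19
f 46 19 47
f 47 19 20
f 47 20 21
f 49 48 51
f 49 51 50
f 51 48 52
f 51 52 50
f 52 48 53
f 52 53 50
f 53 48 54
f 53 54 50
f 54 48 55
f 54 55 50
f 55 48 56
f 55 56 50
f 56 48 57
f 56 57 50
f 57 48 58
f 57 58 50
f 58 48 59
f 58 59 50
f 59 48 60
f 59 60 50
f 60 48 61
f 60 61 50
f 61 48 62
f 61 62 50
f 62 48 63
f 62 63 50
f 63 48 64
f 63 64 50
f 64 48 65
f 64 65 50
f 65 48 49
f 65 49 50



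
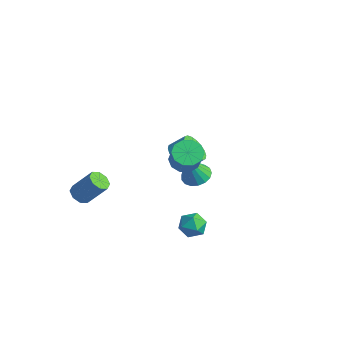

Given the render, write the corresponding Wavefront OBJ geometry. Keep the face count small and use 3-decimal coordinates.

v 1.628 -0.4 2.366
v 2.104 0.277 2.3
v 2.868 -0.143 3.509
v 2.392 -0.82 3.574
v 1.701 0.394 2.595
v 2.465 -0.026 3.804
v 1.271 0.208 2.803
v 2.034 -0.212 4.011
v 0.977 -0.21 2.843
v 1.74 -0.63 4.052
v 0.931 -0.701 2.701
v 1.695 -1.121 3.91
v 1.152 -1.077 2.431
v 1.916 -1.497 3.64
v 1.555 -1.194 2.136
v 2.319 -1.614 3.345
v 1.986 -1.008 1.929
v 2.749 -1.428 3.137
v 2.28 -0.59 1.888
v 3.043 -1.01 3.097
v 2.325 -0.099 2.03
v 3.089 -0.519 3.239
v -4.302 -2.739 -3.01
v -3.751 -2.659 -3.4
v -2.906 -1.941 -2.06
v -3.458 -2.021 -1.67
v -4.07 -2.249 -3.42
v -3.225 -1.53 -2.079
v -4.525 -2.125 -3.199
v -3.68 -1.407 -1.859
v -4.85 -2.362 -2.868
v -4.005 -1.643 -1.527
v -4.854 -2.819 -2.62
v -4.009 -2.101 -1.28
v -4.535 -3.23 -2.601
v -3.69 -2.511 -1.26
v -4.08 -3.353 -2.821
v -3.235 -2.635 -1.481
v -3.755 -3.117 -3.153
v -2.91 -2.398 -1.812
v -2.795 4.063 -3.919
v -1.921 3.969 -3.964
v -2.785 3.317 -2.161
v -1.973 4.354 -3.801
v -2.213 4.672 -3.664
v -2.587 4.85 -3.586
v -3.008 4.849 -3.585
v -3.38 4.667 -3.66
v -3.619 4.347 -3.794
v -3.668 3.961 -3.957
v -3.518 3.599 -4.112
v -3.202 3.344 -4.222
v -2.793 3.253 -4.263
v -2.384 3.347 -4.225
v -2.07 3.606 -4.117
v 0.253 0.357 1.382
v 0.577 0.832 0.702
v 1.09 1.478 1.398
v 0.767 1.003 2.078
v 0.235 1.015 0.784
v 0.749 1.662 1.48
v -0.103 1.068 0.983
v 0.411 1.715 1.679
v -0.37 0.981 1.262
v 0.143 1.627 1.958
v -0.514 0.769 1.565
v -0 1.416 2.261
v -0.506 0.476 1.831
v 0.008 1.123 2.527
v -0.347 0.159 2.008
v 0.166 0.806 2.704
v -0.07 -0.118 2.062
v 0.443 0.528 2.758
v 0.271 -0.302 1.98
v 0.785 0.345 2.676
v 0.609 -0.355 1.781
v 1.123 0.292 2.477
v 0.877 -0.267 1.502
v 1.39 0.379 2.198
v 1.02 -0.056 1.199
v 1.534 0.591 1.895
v 1.012 0.237 0.933
v 1.526 0.884 1.629
v 0.854 0.554 0.756
v 1.367 1.201 1.452
v 2.904 -0.625 -0.936
v 3.706 -0.657 -1.105
v 2.694 -1.663 -1.735
v 3.496 -1.695 -1.904
v 3.226 -1.893 -1.155
v 3.356 -1.251 -0.661
v 3.044 -1.069 -2.179
v 3.174 -0.427 -1.685
v 3.793 -0.931 -1.873
v 3.905 -1.441 -1.24
v 2.495 -0.879 -1.6
v 2.607 -1.389 -0.967
f 2 1 5
f 2 5 3
f 3 5 6
f 3 6 4
f 5 1 7
f 5 7 6
f 6 7 8
f 6 8 4
f 7 1 9
f 7 9 8
f 8 9 10
f 8 10 4
f 9 1 11
f 9 11 10
f 10 11 12
f 10 12 4
f 11 1 13
f 11 13 12
f 12 13 14
f 12 14 4
f 13 1 15
f 13 15 14
f 14 15 16
f 14 16 4
f 15 1 17
f 15 17 16
f 16 17 18
f 16 18 4
f 17 1 19
f 17 19 18
f 18 19 20
f 18 20 4
f 19 1 21
f 19 21 20
f 20 21 22
f 20 22 4
f 21 1 2
f 21 2 22
f 22 2 3
f 22 3 4
f 24 23 27
f 24 27 25
f 25 27 28
f 25 28 26
f 27 23 29
f 27 29 28
f 28 29 30
f 28 30 26
f 29 23 31
f 29 31 30
f 30 31 32
f 30 32 26
f 31 23 33
f 31 33 32
f 32 33 34
f 32 34 26
f 33 23 35
f 33 35 34
f 34 35 36
f 34 36 26
f 35 23 37
f 35 37 36
f 36 37 38
f 36 38 26
f 37 23 39
f 37 39 38
f 38 39 40
f 38 40 26
f 39 23 24
f 39 24 40
f 40 24 25
f 40 25 26
f 42 41 44
f 42 44 43
f 44 41 45
f 44 45 43
f 45 41 46
f 45 46 43
f 46 41 47
f 46 47 43
f 47 41 48
f 47 48 43
f 48 41 49
f 48 49 43
f 49 41 50
f 49 50 43
f 50 41 51
f 50 51 43
f 51 41 52
f 51 52 43
f 52 41 53
f 52 53 43
f 53 41 54
f 53 54 43
f 54 41 55
f 54 55 43
f 55 41 42
f 55 42 43
f 57 56 60
f 57 60 58
f 58 60 61
f 58 61 59
f 60 56 62
f 60 62 61
f 61 62 63
f 61 63 59
f 62 56 64
f 62 64 63
f 63 64 65
f 63 65 59
f 64 56 66
f 64 66 65
f 65 66 67
f 65 67 59
f 66 56 68
f 66 68 67
f 67 68 69
f 67 69 59
f 68 56 70
f 68 70 69
f 69 70 71
f 69 71 59
f 70 56 72
f 70 72 71
f 71 72 73
f 71 73 59
f 72 56 74
f 72 74 73
f 73 74 75
f 73 75 59
f 74 56 76
f 74 76 75
f 75 76 77
f 75 77 59
f 76 56 78
f 76 78 77
f 77 78 79
f 77 79 59
f 78 56 80
f 78 80 79
f 79 80 81
f 79 81 59
f 80 56 82
f 80 82 81
f 81 82 83
f 81 83 59
f 82 56 84
f 82 84 83
f 83 84 85
f 83 85 59
f 84 56 57
f 84 57 85
f 85 57 58
f 85 58 59
f 86 97 91
f 86 91 87
f 86 87 93
f 86 93 96
f 86 96 97
f 87 91 95
f 91 97 90
f 97 96 88
f 96 93 92
f 93 87 94
f 89 95 90
f 89 90 88
f 89 88 92
f 89 92 94
f 89 94 95
f 90 95 91
f 88 90 97
f 92 88 96
f 94 92 93
f 95 94 87



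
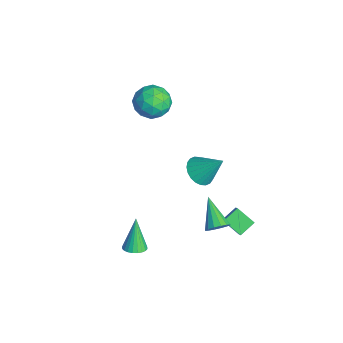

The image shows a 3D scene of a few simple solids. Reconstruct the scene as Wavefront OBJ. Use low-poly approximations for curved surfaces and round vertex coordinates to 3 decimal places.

v -2.917 0.679 4.532
v -2.093 0.41 3.766
v -4.207 -0.09 3.414
v -3.383 -0.359 2.648
v -3.423 -0.903 3.668
v -2.626 -0.427 4.359
v -3.674 0.747 2.821
v -2.877 1.223 3.512
v -2.561 0.453 2.708
v -2.406 -0.567 3.232
v -3.894 0.887 3.948
v -3.739 -0.133 4.472
v -2.392 0.612 4.247
v -3.908 -0.292 2.933
v -3.932 -0.612 3.533
v -3.448 -0.77 3.083
v -2.705 0.12 4.595
v -2.221 -0.038 4.145
v -3.003 -0.81 4.088
v -4.079 0.358 3.035
v -3.595 0.2 2.585
v -2.852 1.09 4.097
v -2.368 0.932 3.647
v -3.297 1.13 3.092
v -2.183 0.479 3.175
v -2.941 0.027 2.518
v -3.111 0.677 2.62
v -2.643 0.957 3.026
v -2.092 -0.12 3.483
v -2.85 -0.572 2.826
v -2.873 -0.892 3.426
v -2.405 -0.613 3.831
v -2.366 -0.095 2.861
v -3.45 0.892 4.354
v -4.208 0.44 3.697
v -3.895 0.933 3.349
v -3.427 1.212 3.754
v -3.359 0.293 4.662
v -4.117 -0.159 4.005
v -3.657 -0.637 4.154
v -3.189 -0.357 4.56
v -3.934 0.415 4.319
v -1.888 2.576 -2.345
v -1.243 2.978 -2.98
v -1.132 3.684 -0.875
v -1.541 3.222 -3.01
v -1.892 3.368 -2.94
v -2.242 3.393 -2.778
v -2.538 3.294 -2.551
v -2.736 3.085 -2.293
v -2.804 2.8 -2.042
v -2.733 2.48 -1.837
v -2.533 2.174 -1.71
v -2.235 1.93 -1.68
v -1.885 1.785 -1.75
v -1.535 1.759 -1.911
v -1.238 1.858 -2.139
v -1.041 2.067 -2.397
v -0.973 2.353 -2.648
v -1.044 2.672 -2.852
v 2.837 2.247 -2.476
v 3.233 2.308 -1.866
v 1.163 2.173 -1.384
v 3.151 2.664 -1.966
v 2.986 2.907 -2.203
v 2.781 2.974 -2.513
v 2.59 2.846 -2.813
v 2.466 2.557 -3.023
v 2.441 2.185 -3.087
v 2.522 1.83 -2.987
v 2.687 1.587 -2.75
v 2.893 1.52 -2.44
v 3.083 1.648 -2.139
v 3.208 1.937 -1.929
v 2.548 -2.319 -3.342
v 3.151 -2.055 -3.137
v 1.792 -2.041 -1.478
v 3.023 -1.834 -3.221
v 2.823 -1.687 -3.325
v 2.581 -1.635 -3.43
v 2.333 -1.688 -3.523
v 2.119 -1.837 -3.587
v 1.969 -2.06 -3.615
v 1.908 -2.321 -3.601
v 1.944 -2.583 -3.547
v 2.072 -2.804 -3.462
v 2.272 -2.951 -3.359
v 2.514 -3.002 -3.253
v 2.762 -2.95 -3.161
v 2.976 -2.801 -3.096
v 3.126 -2.578 -3.069
v 3.187 -2.317 -3.083
v 1.176 2.984 -3.864
v 0.789 3.883 -3.361
v 2.023 3.711 -4.51
v 1.637 4.61 -4.007
v 2.003 2.83 -2.953
v 1.617 3.729 -2.45
v 2.851 3.557 -3.599
v 2.464 4.456 -3.096
f 1 38 17
f 38 12 41
f 17 41 6
f 38 41 17
f 1 17 13
f 17 6 18
f 13 18 2
f 17 18 13
f 1 13 22
f 13 2 23
f 22 23 8
f 13 23 22
f 1 22 34
f 22 8 37
f 34 37 11
f 22 37 34
f 1 34 38
f 34 11 42
f 38 42 12
f 34 42 38
f 2 18 29
f 18 6 32
f 29 32 10
f 18 32 29
f 6 41 19
f 41 12 40
f 19 40 5
f 41 40 19
f 12 42 39
f 42 11 35
f 39 35 3
f 42 35 39
f 11 37 36
f 37 8 24
f 36 24 7
f 37 24 36
f 8 23 28
f 23 2 25
f 28 25 9
f 23 25 28
f 4 30 16
f 30 10 31
f 16 31 5
f 30 31 16
f 4 16 14
f 16 5 15
f 14 15 3
f 16 15 14
f 4 14 21
f 14 3 20
f 21 20 7
f 14 20 21
f 4 21 26
f 21 7 27
f 26 27 9
f 21 27 26
f 4 26 30
f 26 9 33
f 30 33 10
f 26 33 30
f 5 31 19
f 31 10 32
f 19 32 6
f 31 32 19
f 3 15 39
f 15 5 40
f 39 40 12
f 15 40 39
f 7 20 36
f 20 3 35
f 36 35 11
f 20 35 36
f 9 27 28
f 27 7 24
f 28 24 8
f 27 24 28
f 10 33 29
f 33 9 25
f 29 25 2
f 33 25 29
f 44 43 46
f 44 46 45
f 46 43 47
f 46 47 45
f 47 43 48
f 47 48 45
f 48 43 49
f 48 49 45
f 49 43 50
f 49 50 45
f 50 43 51
f 50 51 45
f 51 43 52
f 51 52 45
f 52 43 53
f 52 53 45
f 53 43 54
f 53 54 45
f 54 43 55
f 54 55 45
f 55 43 56
f 55 56 45
f 56 43 57
f 56 57 45
f 57 43 58
f 57 58 45
f 58 43 59
f 58 59 45
f 59 43 60
f 59 60 45
f 60 43 44
f 60 44 45
f 62 61 64
f 62 64 63
f 64 61 65
f 64 65 63
f 65 61 66
f 65 66 63
f 66 61 67
f 66 67 63
f 67 61 68
f 67 68 63
f 68 61 69
f 68 69 63
f 69 61 70
f 69 70 63
f 70 61 71
f 70 71 63
f 71 61 72
f 71 72 63
f 72 61 73
f 72 73 63
f 73 61 74
f 73 74 63
f 74 61 62
f 74 62 63
f 76 75 78
f 76 78 77
f 78 75 79
f 78 79 77
f 79 75 80
f 79 80 77
f 80 75 81
f 80 81 77
f 81 75 82
f 81 82 77
f 82 75 83
f 82 83 77
f 83 75 84
f 83 84 77
f 84 75 85
f 84 85 77
f 85 75 86
f 85 86 77
f 86 75 87
f 86 87 77
f 87 75 88
f 87 88 77
f 88 75 89
f 88 89 77
f 89 75 90
f 89 90 77
f 90 75 91
f 90 91 77
f 91 75 92
f 91 92 77
f 92 75 76
f 92 76 77
f 94 96 93
f 97 94 93
f 93 96 95
f 95 97 93
f 94 100 96
f 98 94 97
f 98 100 94
f 96 100 95
f 99 97 95
f 95 100 99
f 99 98 97
f 100 98 99



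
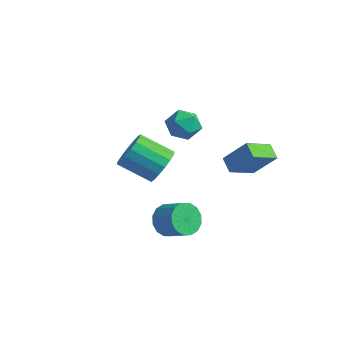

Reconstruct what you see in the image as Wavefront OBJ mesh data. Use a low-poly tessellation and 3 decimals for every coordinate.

v -0.873 1.726 -1.081
v -0.252 0.884 -0.908
v -1.706 0.013 0.074
v -2.327 0.854 -0.099
v -0.162 1.185 -0.509
v -1.617 0.313 0.473
v -0.236 1.61 -0.241
v -1.691 0.738 0.741
v -0.455 2.061 -0.166
v -1.91 1.189 0.816
v -0.77 2.435 -0.3
v -2.225 1.564 0.682
v -1.109 2.647 -0.613
v -2.564 1.775 0.369
v -1.393 2.648 -1.034
v -2.848 1.776 -0.051
v -1.558 2.438 -1.465
v -3.013 1.566 -0.483
v -1.566 2.064 -1.808
v -3.021 1.192 -0.826
v -1.415 1.613 -1.985
v -2.87 0.741 -1.003
v -1.14 1.188 -1.954
v -2.595 0.316 -0.972
v -0.803 0.886 -1.724
v -2.258 0.014 -0.742
v -0.483 0.777 -1.347
v -1.938 -0.095 -0.364
v 2.811 -1.609 -1.375
v 3.263 -1.768 -2.16
v 4.421 -1.69 -1.51
v 3.969 -1.531 -0.725
v 3.218 -1.295 -2.138
v 4.376 -1.217 -1.488
v 3.065 -0.905 -1.911
v 4.222 -0.827 -1.261
v 2.843 -0.705 -1.54
v 4.001 -0.626 -0.89
v 2.613 -0.746 -1.125
v 3.77 -0.668 -0.475
v 2.436 -1.019 -0.778
v 3.593 -0.941 -0.127
v 2.359 -1.45 -0.59
v 3.517 -1.372 0.06
v 2.404 -1.923 -0.612
v 3.562 -1.845 0.038
v 2.558 -2.313 -0.839
v 3.715 -2.235 -0.189
v 2.779 -2.514 -1.21
v 3.937 -2.435 -0.56
v 3.01 -2.472 -1.625
v 4.167 -2.394 -0.975
v 3.187 -2.199 -1.973
v 4.344 -2.121 -1.322
v 3.671 1.584 0.804
v 2.945 1.889 1.261
v 3.848 3.04 0.116
v 3.123 3.345 0.573
v 4.697 2.075 2.107
v 3.972 2.38 2.564
v 4.875 3.531 1.419
v 4.149 3.836 1.876
v -1.882 3.757 1.131
v -1.158 4.034 0.518
v -0.942 2.606 1.722
v -0.218 2.883 1.109
v -0.485 3.473 1.856
v -1.067 4.184 1.49
v -1.033 2.456 0.75
v -1.615 3.167 0.384
v -0.633 3.23 0.282
v -0.295 3.858 0.966
v -1.805 2.782 1.274
v -1.467 3.41 1.958
f 2 1 5
f 2 5 3
f 3 5 6
f 3 6 4
f 5 1 7
f 5 7 6
f 6 7 8
f 6 8 4
f 7 1 9
f 7 9 8
f 8 9 10
f 8 10 4
f 9 1 11
f 9 11 10
f 10 11 12
f 10 12 4
f 11 1 13
f 11 13 12
f 12 13 14
f 12 14 4
f 13 1 15
f 13 15 14
f 14 15 16
f 14 16 4
f 15 1 17
f 15 17 16
f 16 17 18
f 16 18 4
f 17 1 19
f 17 19 18
f 18 19 20
f 18 20 4
f 19 1 21
f 19 21 20
f 20 21 22
f 20 22 4
f 21 1 23
f 21 23 22
f 22 23 24
f 22 24 4
f 23 1 25
f 23 25 24
f 24 25 26
f 24 26 4
f 25 1 27
f 25 27 26
f 26 27 28
f 26 28 4
f 27 1 2
f 27 2 28
f 28 2 3
f 28 3 4
f 30 29 33
f 30 33 31
f 31 33 34
f 31 34 32
f 33 29 35
f 33 35 34
f 34 35 36
f 34 36 32
f 35 29 37
f 35 37 36
f 36 37 38
f 36 38 32
f 37 29 39
f 37 39 38
f 38 39 40
f 38 40 32
f 39 29 41
f 39 41 40
f 40 41 42
f 40 42 32
f 41 29 43
f 41 43 42
f 42 43 44
f 42 44 32
f 43 29 45
f 43 45 44
f 44 45 46
f 44 46 32
f 45 29 47
f 45 47 46
f 46 47 48
f 46 48 32
f 47 29 49
f 47 49 48
f 48 49 50
f 48 50 32
f 49 29 51
f 49 51 50
f 50 51 52
f 50 52 32
f 51 29 53
f 51 53 52
f 52 53 54
f 52 54 32
f 53 29 30
f 53 30 54
f 54 30 31
f 54 31 32
f 56 58 55
f 59 56 55
f 55 58 57
f 57 59 55
f 56 62 58
f 60 56 59
f 60 62 56
f 58 62 57
f 61 59 57
f 57 62 61
f 61 60 59
f 62 60 61
f 63 74 68
f 63 68 64
f 63 64 70
f 63 70 73
f 63 73 74
f 64 68 72
f 68 74 67
f 74 73 65
f 73 70 69
f 70 64 71
f 66 72 67
f 66 67 65
f 66 65 69
f 66 69 71
f 66 71 72
f 67 72 68
f 65 67 74
f 69 65 73
f 71 69 70
f 72 71 64



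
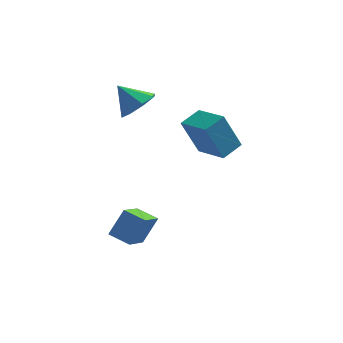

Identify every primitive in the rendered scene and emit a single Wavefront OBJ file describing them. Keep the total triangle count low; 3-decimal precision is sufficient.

v -0.434 1.682 1.876
v 0.24 2.261 2.312
v -1.386 2.018 2.904
v -0.178 2.636 1.803
v -0.746 2.452 1.337
v -1.132 1.817 1.187
v -1.109 1.104 1.44
v -0.691 0.729 1.949
v -0.123 0.913 2.415
v 0.263 1.548 2.566
v -0.776 -2.107 -3.723
v -1.18 -3.507 -2.846
v -0.177 -1.552 -2.561
v -0.58 -2.952 -1.684
v 0.16 -2.548 -3.996
v -0.243 -3.948 -3.119
v 0.76 -1.993 -2.834
v 0.356 -3.393 -1.957
v 3.499 -1.816 1.043
v 2.741 -1.926 2.814
v 2.371 -0.627 0.633
v 1.613 -0.737 2.405
v 4.207 -1.023 1.395
v 3.449 -1.133 3.167
v 3.079 0.166 0.986
v 2.321 0.056 2.757
f 2 1 4
f 2 4 3
f 4 1 5
f 4 5 3
f 5 1 6
f 5 6 3
f 6 1 7
f 6 7 3
f 7 1 8
f 7 8 3
f 8 1 9
f 8 9 3
f 9 1 10
f 9 10 3
f 10 1 2
f 10 2 3
f 12 14 11
f 15 12 11
f 11 14 13
f 13 15 11
f 12 18 14
f 16 12 15
f 16 18 12
f 14 18 13
f 17 15 13
f 13 18 17
f 17 16 15
f 18 16 17
f 20 22 19
f 23 20 19
f 19 22 21
f 21 23 19
f 20 26 22
f 24 20 23
f 24 26 20
f 22 26 21
f 25 23 21
f 21 26 25
f 25 24 23
f 26 24 25



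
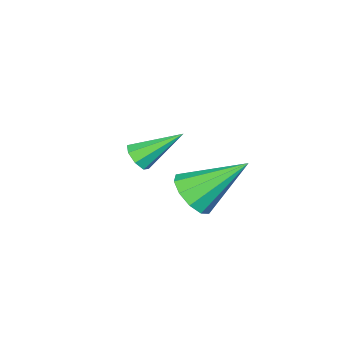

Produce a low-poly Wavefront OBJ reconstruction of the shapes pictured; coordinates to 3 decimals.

v -0.551 0.502 1.868
v -0.141 0.22 2.455
v -1.589 1.538 3.092
v 0.074 0.616 2.302
v 0.051 0.968 1.984
v -0.203 1.143 1.621
v -0.59 1.073 1.352
v -0.962 0.785 1.281
v -1.177 0.389 1.434
v -1.153 0.036 1.752
v -0.899 -0.139 2.115
v -0.513 -0.069 2.383
v -1.58 -2.582 1.255
v -1.213 -2.594 1.623
v -2.5 -1.698 2.205
v -1.171 -2.285 1.376
v -1.369 -2.149 1.058
v -1.69 -2.267 0.856
v -1.948 -2.569 0.887
v -1.99 -2.878 1.134
v -1.792 -3.014 1.452
v -1.47 -2.896 1.654
f 2 1 4
f 2 4 3
f 4 1 5
f 4 5 3
f 5 1 6
f 5 6 3
f 6 1 7
f 6 7 3
f 7 1 8
f 7 8 3
f 8 1 9
f 8 9 3
f 9 1 10
f 9 10 3
f 10 1 11
f 10 11 3
f 11 1 12
f 11 12 3
f 12 1 2
f 12 2 3
f 14 13 16
f 14 16 15
f 16 13 17
f 16 17 15
f 17 13 18
f 17 18 15
f 18 13 19
f 18 19 15
f 19 13 20
f 19 20 15
f 20 13 21
f 20 21 15
f 21 13 22
f 21 22 15
f 22 13 14
f 22 14 15



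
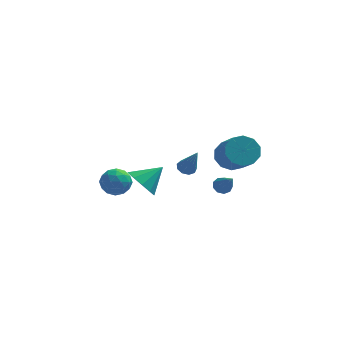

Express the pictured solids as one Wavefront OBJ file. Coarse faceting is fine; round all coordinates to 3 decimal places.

v 2.345 3.732 -3.496
v 2.909 3.847 -3.625
v 2.935 2.428 -2.084
v 2.779 4.099 -3.338
v 2.446 4.179 -3.125
v 2.065 4.05 -3.086
v 1.816 3.772 -3.239
v 1.815 3.475 -3.512
v 2.061 3.298 -3.778
v 2.441 3.324 -3.912
v 2.776 3.541 -3.852
v -3.72 4.145 -4.175
v -3.218 4.508 -3.405
v -4.102 2.852 -3.315
v -3.6 3.215 -2.545
v -4.44 3.647 -2.836
v -4.204 4.447 -3.367
v -3.116 2.913 -3.353
v -2.88 3.713 -3.884
v -2.845 3.747 -2.897
v -3.663 4.201 -2.577
v -3.657 3.159 -4.143
v -4.475 3.613 -3.823
v -3.436 4.44 -3.865
v -3.884 2.92 -2.855
v -4.378 3.174 -3.026
v -4.083 3.387 -2.573
v -4.015 4.404 -3.843
v -3.72 4.618 -3.39
v -4.438 4.111 -3.056
v -3.6 2.742 -3.33
v -3.305 2.956 -2.877
v -3.237 3.973 -4.147
v -2.942 4.186 -3.694
v -2.882 3.249 -3.664
v -2.921 4.206 -3.114
v -3.145 3.446 -2.609
v -2.861 3.269 -3.084
v -2.723 3.739 -3.396
v -3.402 4.473 -2.926
v -3.626 3.713 -2.421
v -4.12 3.967 -2.592
v -3.981 4.437 -2.904
v -3.182 4.025 -2.628
v -3.694 3.647 -4.299
v -3.918 2.887 -3.794
v -3.339 2.923 -3.816
v -3.2 3.393 -4.128
v -4.175 3.914 -4.111
v -4.399 3.154 -3.606
v -4.597 3.621 -3.324
v -4.459 4.091 -3.636
v -4.138 3.335 -4.092
v 0.3 4.115 -2.297
v 0.864 4.251 -2.45
v 0.94 3.365 -0.603
v 0.693 4.565 -2.247
v 0.339 4.667 -2.067
v -0.034 4.511 -1.996
v -0.25 4.17 -2.065
v -0.209 3.802 -2.243
v 0.07 3.581 -2.446
v 0.457 3.609 -2.58
v 0.771 3.874 -2.581
v 2.934 -2.047 2.547
v 3.822 -1.638 2.612
v 4.414 -3.123 3.879
v 3.526 -3.533 3.813
v 3.475 -1.403 3.05
v 4.067 -2.889 4.316
v 2.922 -1.414 3.295
v 3.513 -2.9 4.562
v 2.373 -1.667 3.254
v 2.964 -3.153 4.521
v 2.038 -2.065 2.943
v 2.63 -3.551 4.21
v 2.046 -2.457 2.481
v 2.638 -3.942 3.748
v 2.393 -2.691 2.044
v 2.985 -4.177 3.31
v 2.947 -2.68 1.798
v 3.538 -4.166 3.065
v 3.496 -2.427 1.839
v 4.087 -3.913 3.106
v 3.83 -2.029 2.15
v 4.422 -3.515 3.417
v -2.022 0.55 -1.468
v -1.456 -0.381 -1.476
v -0.858 1.25 -0.532
v -1.256 -0.011 -2.003
v -1.349 0.574 -2.324
v -1.699 1.149 -2.319
v -2.173 1.496 -1.988
v -2.589 1.481 -1.459
v -2.789 1.111 -0.933
v -2.696 0.526 -0.611
v -2.346 -0.049 -0.616
v -1.872 -0.396 -0.947
f 2 1 4
f 2 4 3
f 4 1 5
f 4 5 3
f 5 1 6
f 5 6 3
f 6 1 7
f 6 7 3
f 7 1 8
f 7 8 3
f 8 1 9
f 8 9 3
f 9 1 10
f 9 10 3
f 10 1 11
f 10 11 3
f 11 1 2
f 11 2 3
f 12 49 28
f 49 23 52
f 28 52 17
f 49 52 28
f 12 28 24
f 28 17 29
f 24 29 13
f 28 29 24
f 12 24 33
f 24 13 34
f 33 34 19
f 24 34 33
f 12 33 45
f 33 19 48
f 45 48 22
f 33 48 45
f 12 45 49
f 45 22 53
f 49 53 23
f 45 53 49
f 13 29 40
f 29 17 43
f 40 43 21
f 29 43 40
f 17 52 30
f 52 23 51
f 30 51 16
f 52 51 30
f 23 53 50
f 53 22 46
f 50 46 14
f 53 46 50
f 22 48 47
f 48 19 35
f 47 35 18
f 48 35 47
f 19 34 39
f 34 13 36
f 39 36 20
f 34 36 39
f 15 41 27
f 41 21 42
f 27 42 16
f 41 42 27
f 15 27 25
f 27 16 26
f 25 26 14
f 27 26 25
f 15 25 32
f 25 14 31
f 32 31 18
f 25 31 32
f 15 32 37
f 32 18 38
f 37 38 20
f 32 38 37
f 15 37 41
f 37 20 44
f 41 44 21
f 37 44 41
f 16 42 30
f 42 21 43
f 30 43 17
f 42 43 30
f 14 26 50
f 26 16 51
f 50 51 23
f 26 51 50
f 18 31 47
f 31 14 46
f 47 46 22
f 31 46 47
f 20 38 39
f 38 18 35
f 39 35 19
f 38 35 39
f 21 44 40
f 44 20 36
f 40 36 13
f 44 36 40
f 55 54 57
f 55 57 56
f 57 54 58
f 57 58 56
f 58 54 59
f 58 59 56
f 59 54 60
f 59 60 56
f 60 54 61
f 60 61 56
f 61 54 62
f 61 62 56
f 62 54 63
f 62 63 56
f 63 54 64
f 63 64 56
f 64 54 55
f 64 55 56
f 66 65 69
f 66 69 67
f 67 69 70
f 67 70 68
f 69 65 71
f 69 71 70
f 70 71 72
f 70 72 68
f 71 65 73
f 71 73 72
f 72 73 74
f 72 74 68
f 73 65 75
f 73 75 74
f 74 75 76
f 74 76 68
f 75 65 77
f 75 77 76
f 76 77 78
f 76 78 68
f 77 65 79
f 77 79 78
f 78 79 80
f 78 80 68
f 79 65 81
f 79 81 80
f 80 81 82
f 80 82 68
f 81 65 83
f 81 83 82
f 82 83 84
f 82 84 68
f 83 65 85
f 83 85 84
f 84 85 86
f 84 86 68
f 85 65 66
f 85 66 86
f 86 66 67
f 86 67 68
f 88 87 90
f 88 90 89
f 90 87 91
f 90 91 89
f 91 87 92
f 91 92 89
f 92 87 93
f 92 93 89
f 93 87 94
f 93 94 89
f 94 87 95
f 94 95 89
f 95 87 96
f 95 96 89
f 96 87 97
f 96 97 89
f 97 87 98
f 97 98 89
f 98 87 88
f 98 88 89

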